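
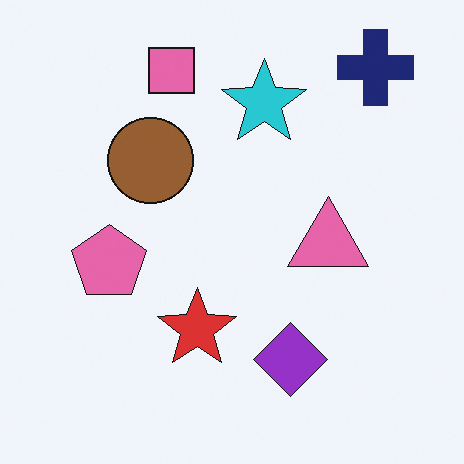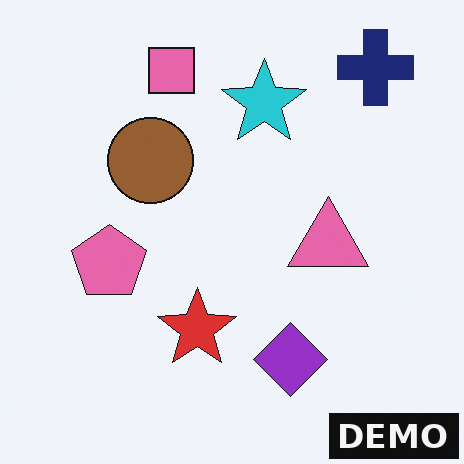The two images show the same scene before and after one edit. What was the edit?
It was watermarked with the text "DEMO" in the lower-right corner.

A dark label reading "DEMO" appears in the lower-right corner.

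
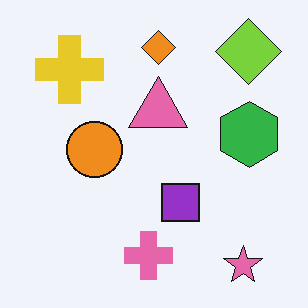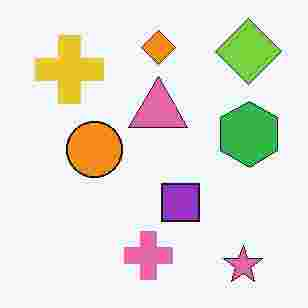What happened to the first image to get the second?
The transformation is: degraded with heavy JPEG compression.

Blocky 8×8 compression artifacts appear around shape edges and the flat background shows ringing — characteristic JPEG degradation.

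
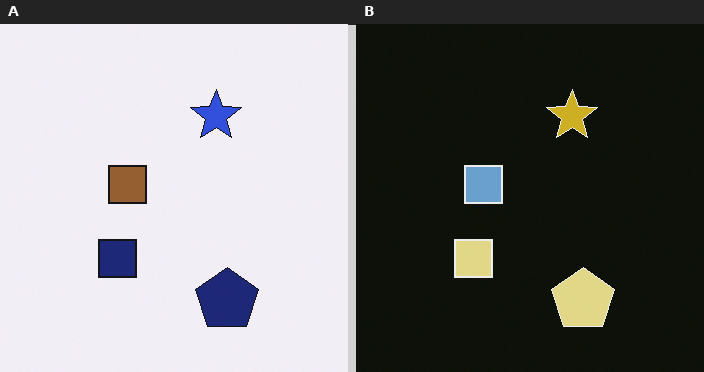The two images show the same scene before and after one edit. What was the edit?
This is the original image color-inverted (negative).

The light background has become dark and every shape's color is its complement — a photographic negative.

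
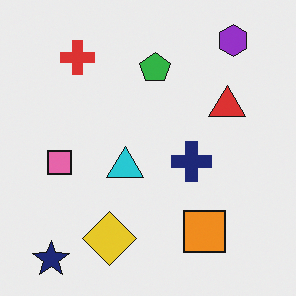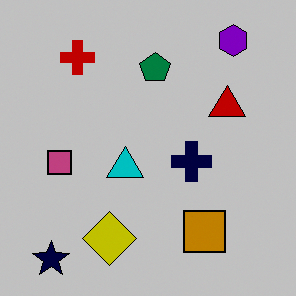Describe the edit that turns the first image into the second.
Aggressively posterized.

Each flat color has snapped to a coarser quantized level — most visibly, the near-white background has dropped to a flat grey.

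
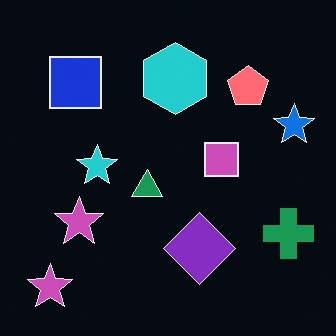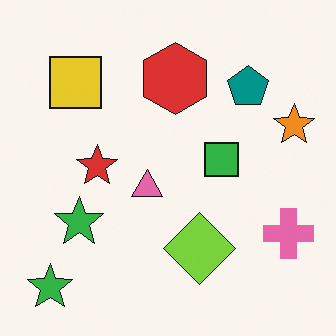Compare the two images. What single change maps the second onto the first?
The image was color-inverted (negative).

The light background has become dark and every shape's color is its complement — a photographic negative.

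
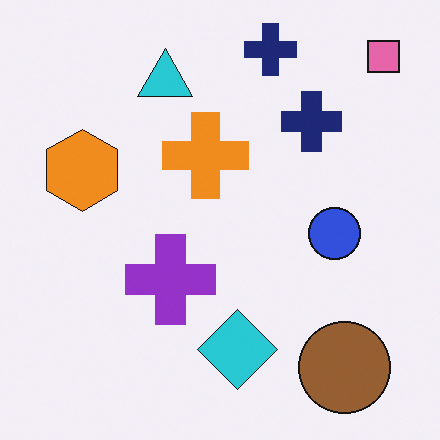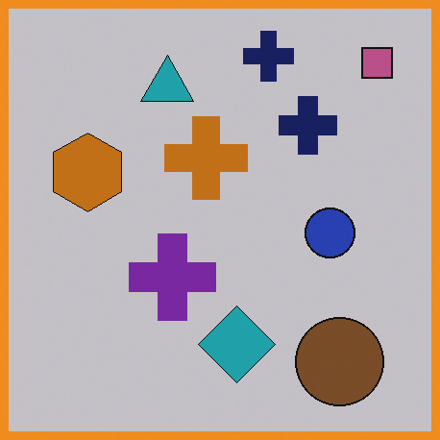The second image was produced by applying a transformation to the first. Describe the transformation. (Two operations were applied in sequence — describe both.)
This is the original image slightly darkened, then framed with a orange border.

Every pixel — background and shapes alike — is uniformly darkened. A solid orange frame runs around the edge of the second image, with the content slightly shrunk inside it.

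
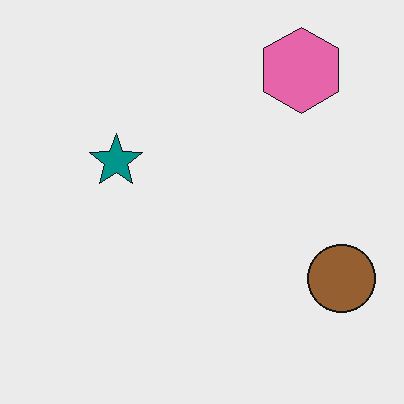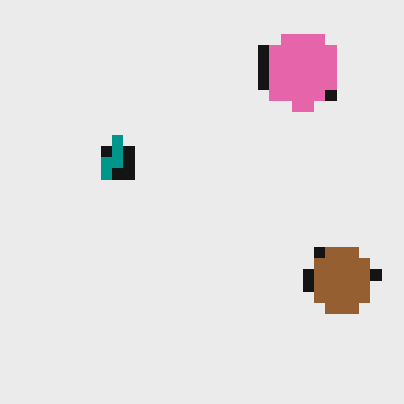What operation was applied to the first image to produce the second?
This is the original image heavily pixelated into large blocks.

Shapes are reduced to large square blocks; fine edges and outlines are lost — a downscale-then-upscale (mosaic) effect.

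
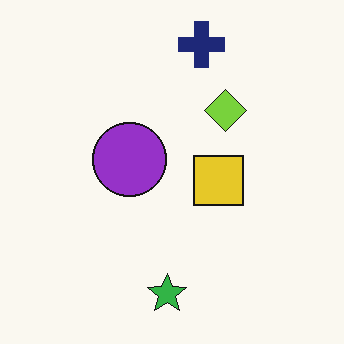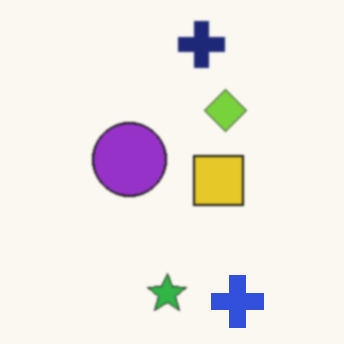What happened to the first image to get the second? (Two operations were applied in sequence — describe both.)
The transformation is: given a subtle gaussian blur, then overlaid with an additional blue cross.

Shape edges and outlines are uniformly softened across the whole image. A blue cross appears in the second image that is absent from the first.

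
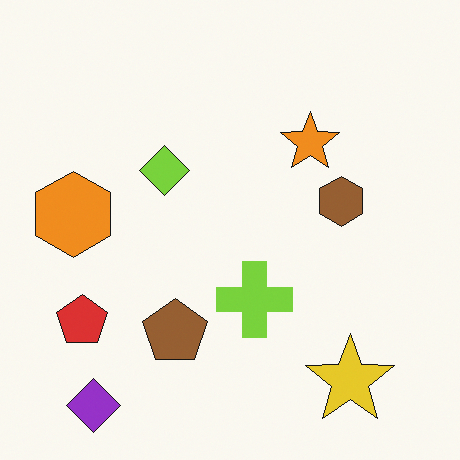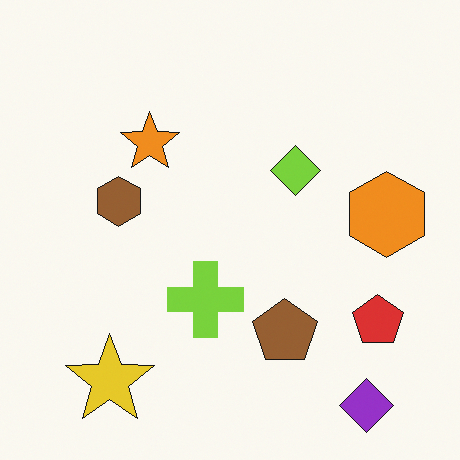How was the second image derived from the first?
The image was flipped horizontally (left ↔ right).

The orange hexagon is in the left of the first image and the right of the second — shapes on opposite sides of the vertical midline have swapped in a mirror flip.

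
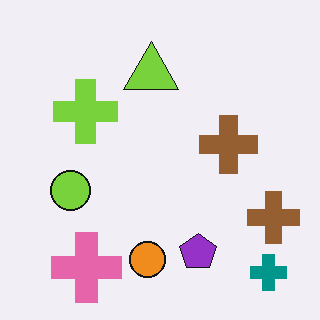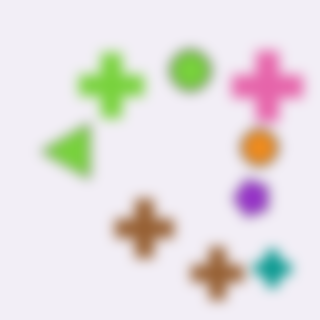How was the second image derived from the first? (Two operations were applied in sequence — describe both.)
This is the original image transposed (reflected across the top-left ↔ bottom-right diagonal), then strongly gaussian-blurred.

Shapes have swapped their row and column positions — what was in the top-right is now in the bottom-left — a diagonal reflection. Shape edges and outlines are uniformly softened across the whole image.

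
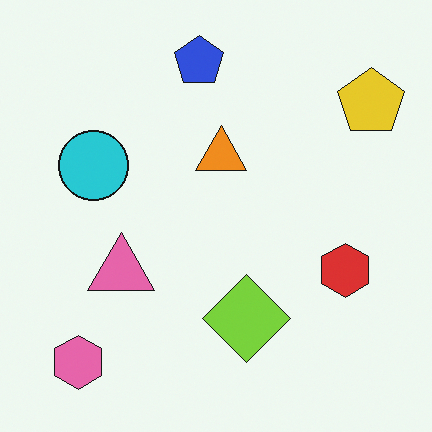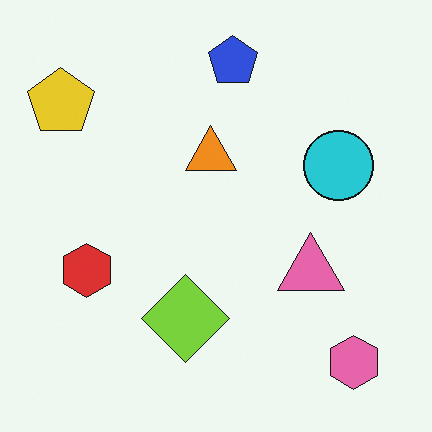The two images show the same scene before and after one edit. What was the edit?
Flipped horizontally (left ↔ right).

The yellow pentagon is in the top-right of the first image and the top-left of the second — shapes on opposite sides of the vertical midline have swapped in a mirror flip.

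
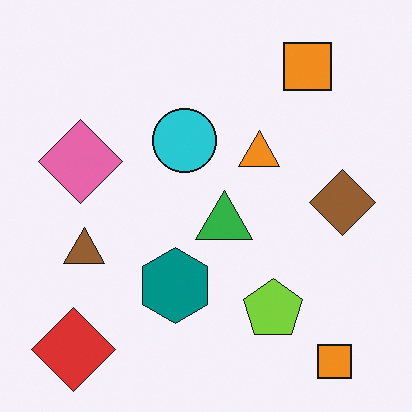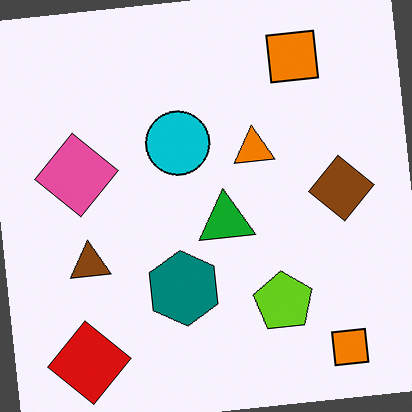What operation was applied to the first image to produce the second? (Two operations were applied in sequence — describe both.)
It was given slightly increased contrast, then rotated counter-clockwise by a small amount.

Tones are pushed away from mid-grey across the whole image — a global contrast change. Every shape is tilted by the same angle and the image corners show triangular fill wedges — a whole-image rotation by a non-right angle.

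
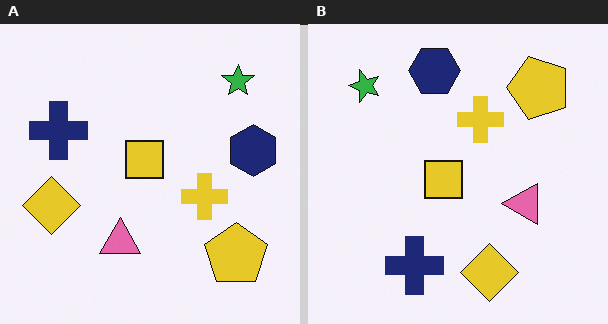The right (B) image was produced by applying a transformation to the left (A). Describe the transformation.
Rotated 90° counter-clockwise.

The green star sits in the top-right of the left (A) image and the top-left of the right (B) — consistent with a whole-image 90° counter-clockwise rotation.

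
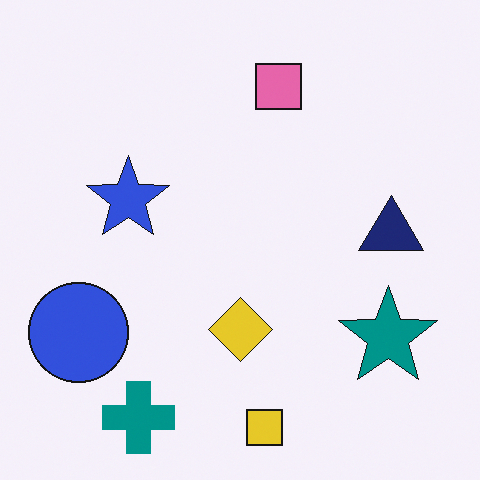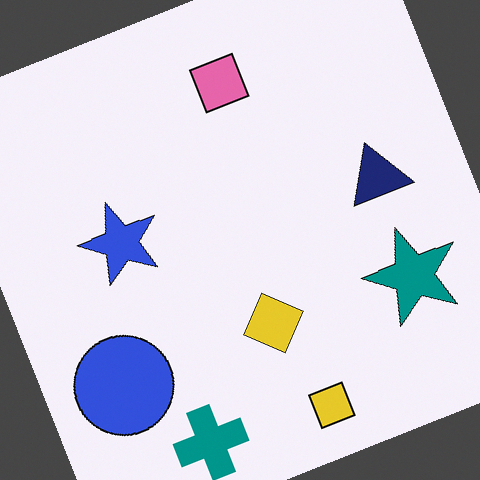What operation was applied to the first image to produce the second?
The second image is the first rotated counter-clockwise by a moderate amount.

Every shape is tilted by the same angle and the image corners show triangular fill wedges — a whole-image rotation by a non-right angle.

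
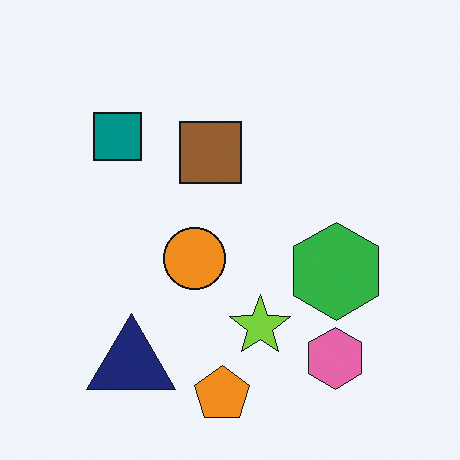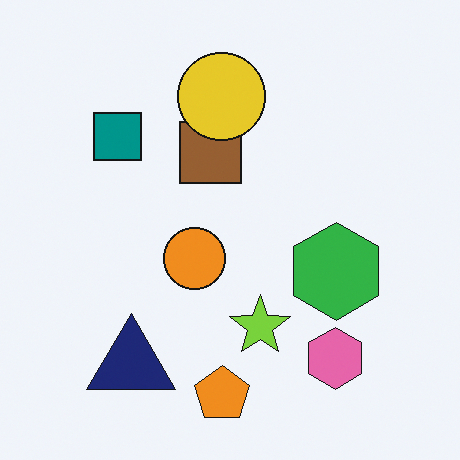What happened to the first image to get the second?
The second image is the first overlaid with an additional yellow circle.

A yellow circle appears in the second image that is absent from the first.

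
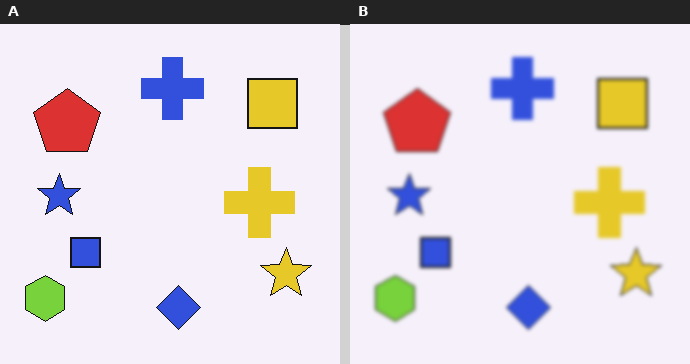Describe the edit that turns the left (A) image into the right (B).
The transformation is: lightly blurred.

Shape edges and outlines are uniformly softened across the whole image.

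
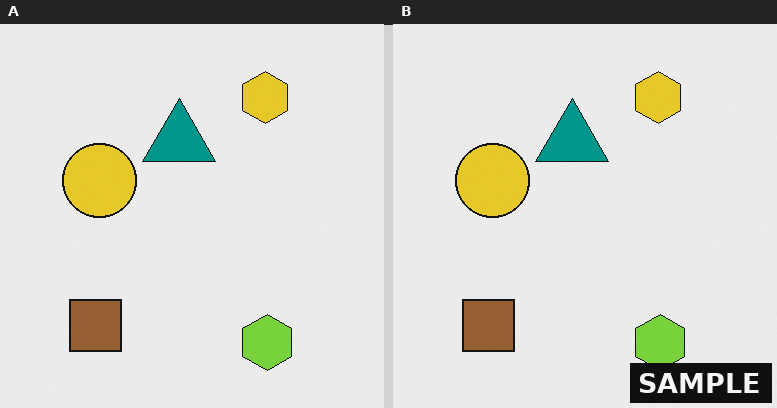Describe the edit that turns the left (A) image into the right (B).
The image was watermarked with the text "SAMPLE" in the lower-right corner.

A dark label reading "SAMPLE" appears in the lower-right corner.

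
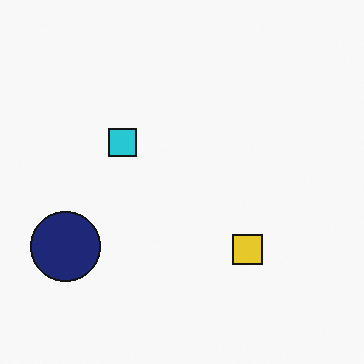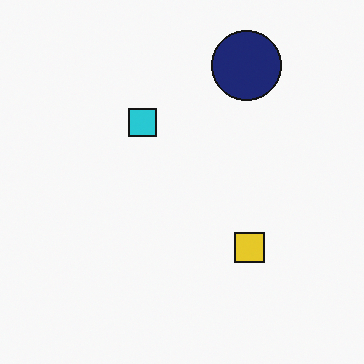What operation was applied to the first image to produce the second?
This is the original image transposed (reflected across the top-left ↔ bottom-right diagonal).

Shapes have swapped their row and column positions — what was in the top-right is now in the bottom-left — a diagonal reflection.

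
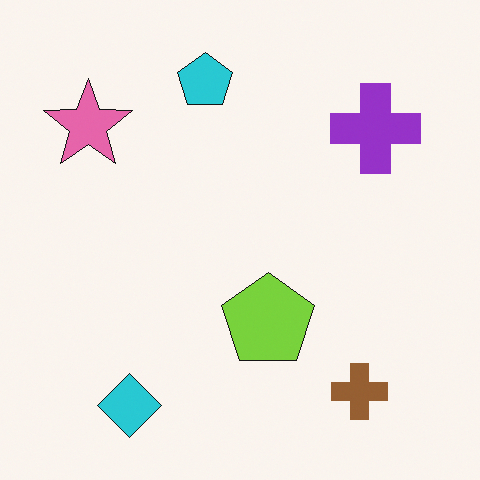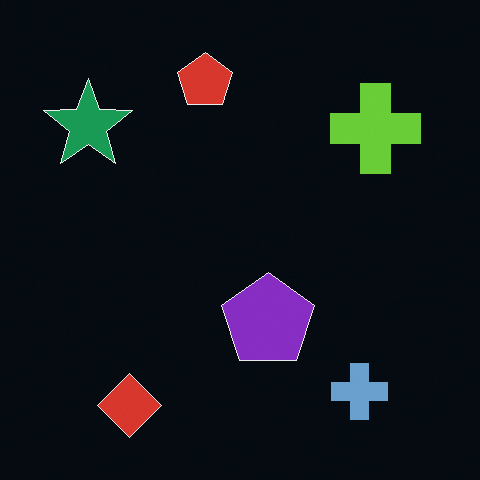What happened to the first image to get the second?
This is the original image color-inverted (negative).

The light background has become dark and every shape's color is its complement — a photographic negative.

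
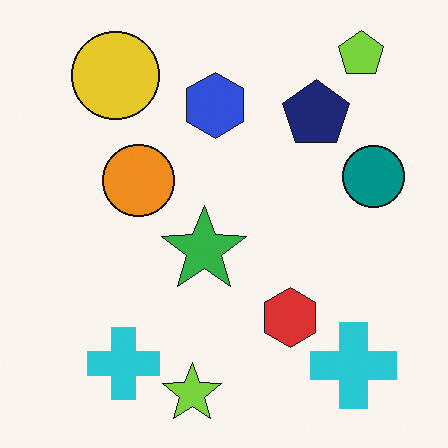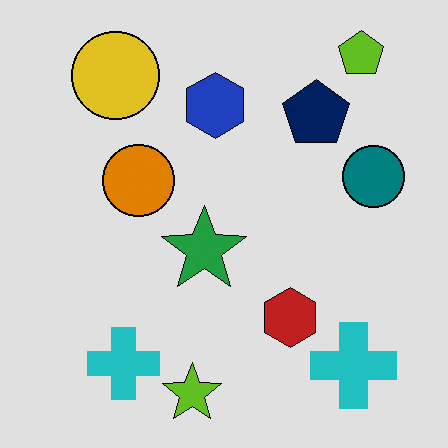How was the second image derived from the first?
Posterized to a reduced palette.

Each flat color has snapped to a coarser quantized level — most visibly, the near-white background has dropped to a flat grey.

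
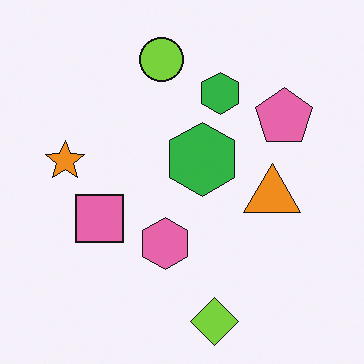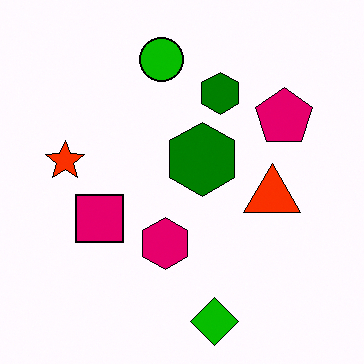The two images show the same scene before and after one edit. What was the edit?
The image was given much higher contrast.

Tones are pushed away from mid-grey across the whole image — a global contrast change.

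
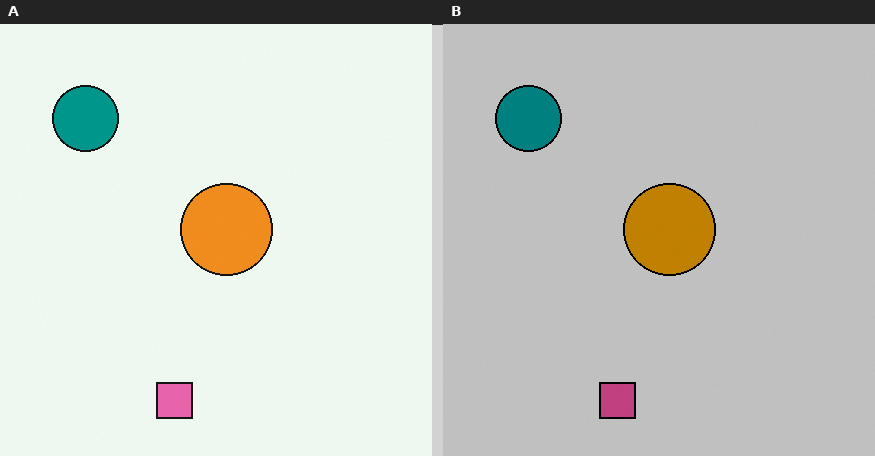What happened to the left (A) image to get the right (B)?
It was aggressively posterized.

Each flat color has snapped to a coarser quantized level — most visibly, the near-white background has dropped to a flat grey.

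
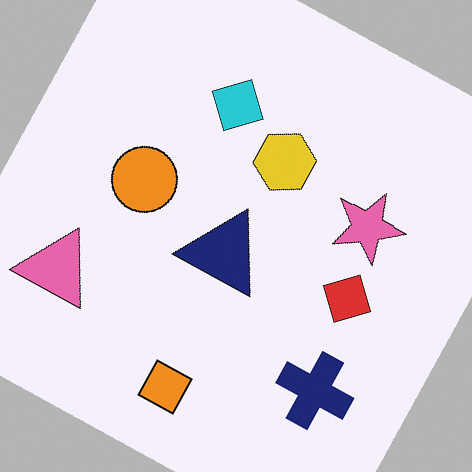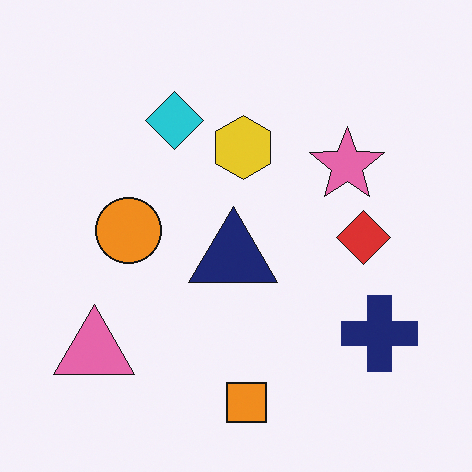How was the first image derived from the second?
The first image is the second rotated clockwise by a clearly visible amount.

Every shape is tilted by the same angle and the image corners show triangular fill wedges — a whole-image rotation by a non-right angle.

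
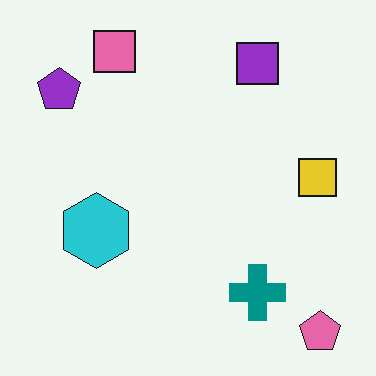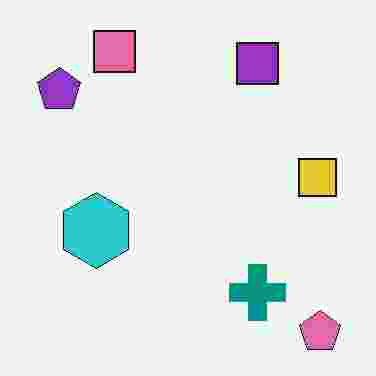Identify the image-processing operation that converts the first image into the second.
The second image is the first degraded with heavy JPEG compression.

Blocky 8×8 compression artifacts appear around shape edges and the flat background shows ringing — characteristic JPEG degradation.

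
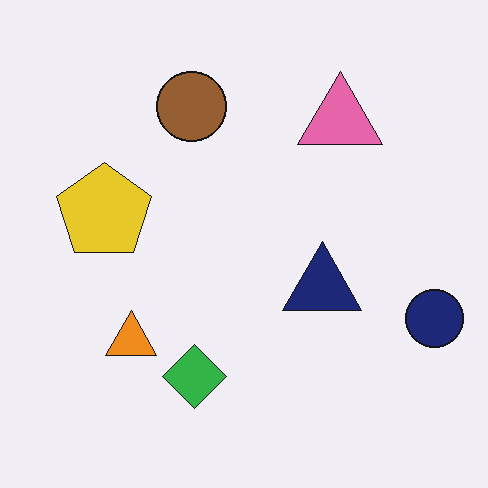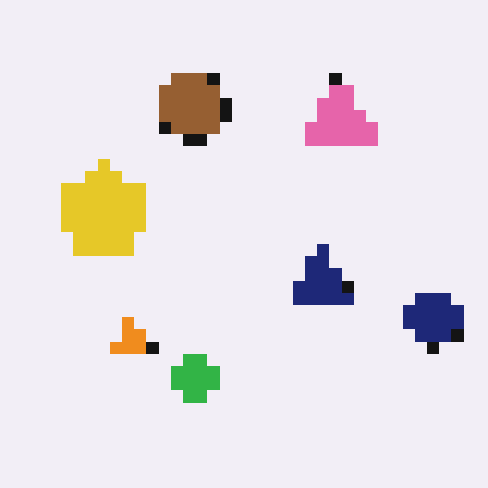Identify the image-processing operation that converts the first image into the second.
The image was heavily pixelated into large blocks.

Shapes are reduced to large square blocks; fine edges and outlines are lost — a downscale-then-upscale (mosaic) effect.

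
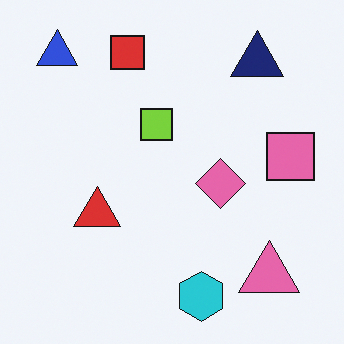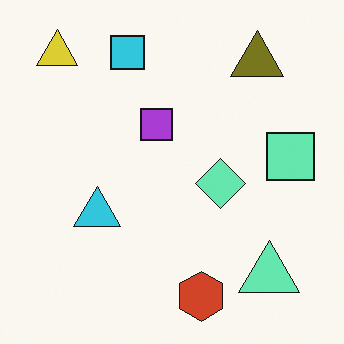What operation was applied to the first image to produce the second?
This is the original image hue-shifted by a large amount.

Every shape's color has rotated by the same amount around the hue wheel — a uniform hue shift.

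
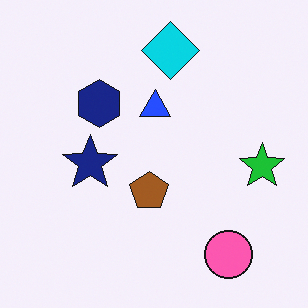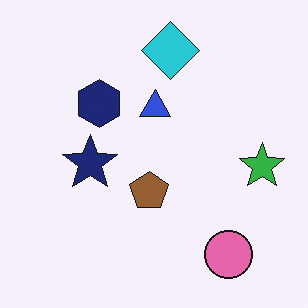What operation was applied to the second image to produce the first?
This is the original image slightly oversaturated.

All colors are more vivid — a global saturation change.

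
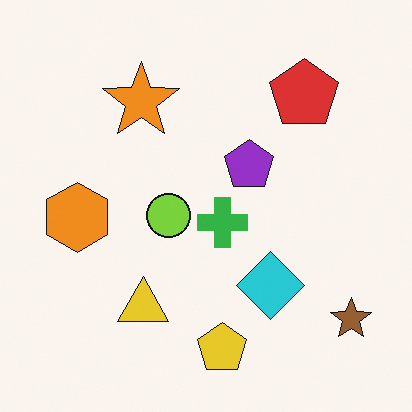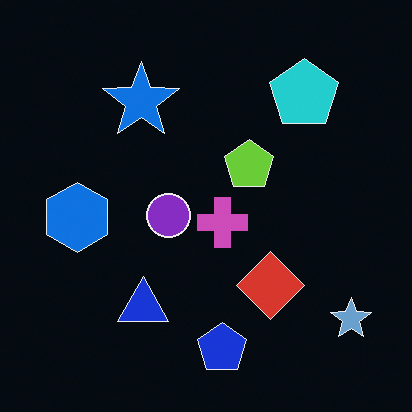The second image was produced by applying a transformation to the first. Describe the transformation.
The transformation is: color-inverted (negative).

The light background has become dark and every shape's color is its complement — a photographic negative.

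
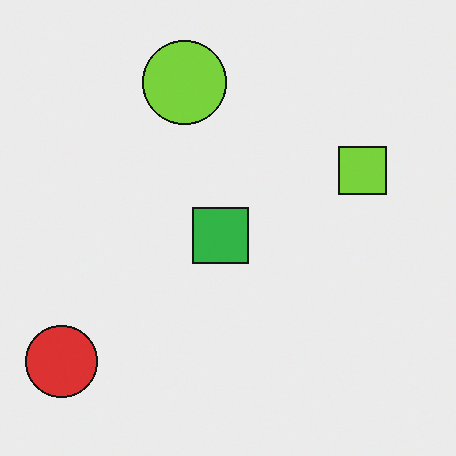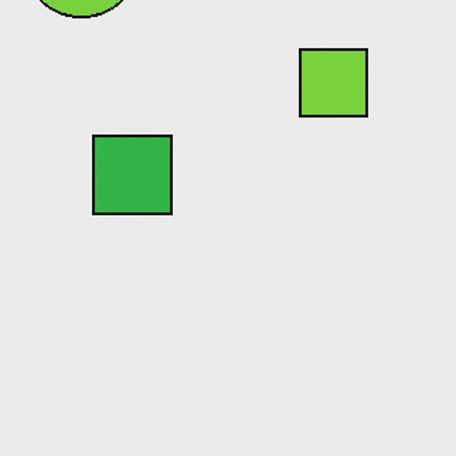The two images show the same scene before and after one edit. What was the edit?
This is the original image cropped slightly and scaled back up.

The visible shapes are larger and the field of view is narrower; shapes near the original edges may be partly or wholly outside the frame — a crop-and-rescale.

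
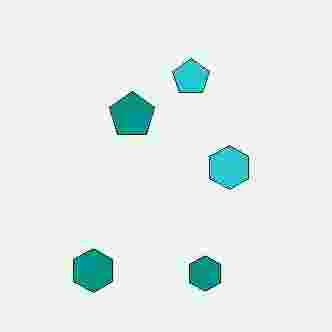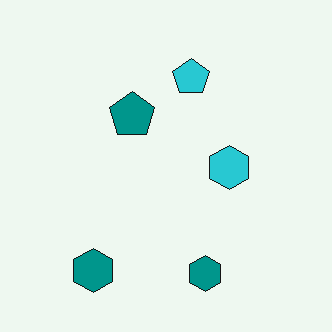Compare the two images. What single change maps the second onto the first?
The transformation is: degraded with heavy JPEG compression.

Blocky 8×8 compression artifacts appear around shape edges and the flat background shows ringing — characteristic JPEG degradation.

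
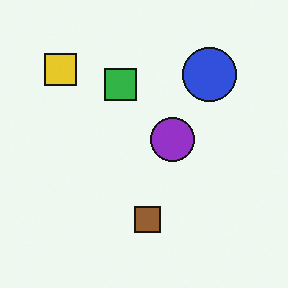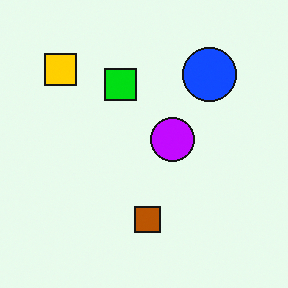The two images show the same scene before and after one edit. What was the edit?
It was heavily oversaturated.

All colors are more vivid — a global saturation change.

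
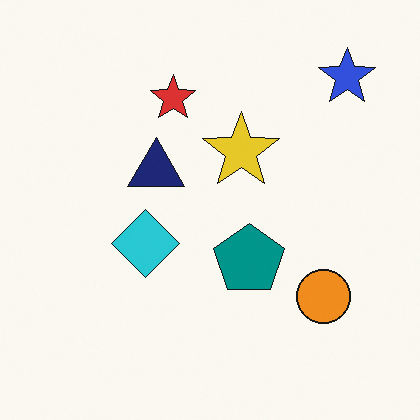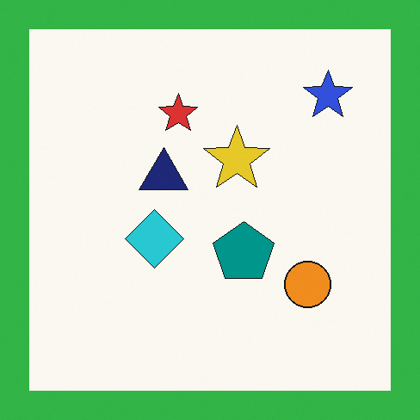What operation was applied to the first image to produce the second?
The transformation is: framed with a green border.

A solid green frame runs around the edge of the second image, with the content slightly shrunk inside it.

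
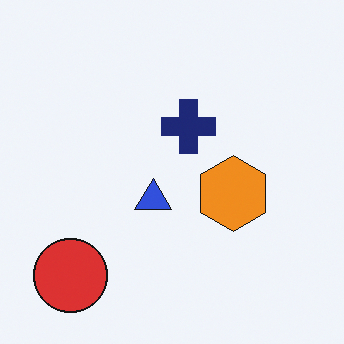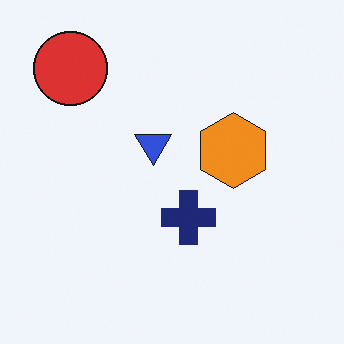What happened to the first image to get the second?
The image was flipped vertically (top ↔ bottom).

The red circle is in the bottom-left of the first image and the top-left of the second — shapes on opposite sides of the horizontal midline have swapped in a mirror flip.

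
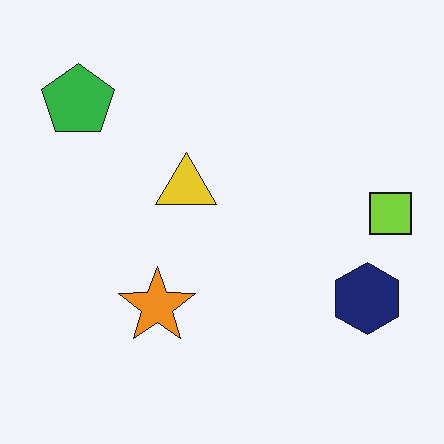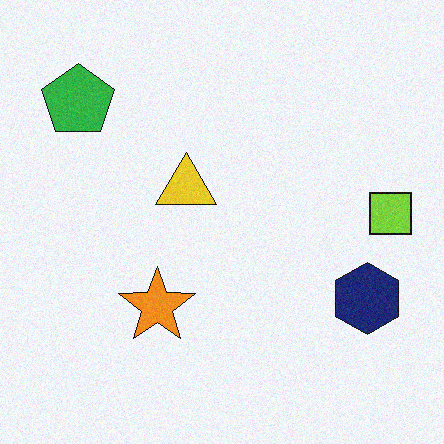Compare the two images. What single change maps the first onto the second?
The second image is the first degraded with a light layer of grain.

Random speckle covers the whole image, including the flat background.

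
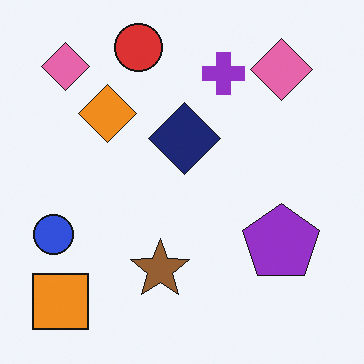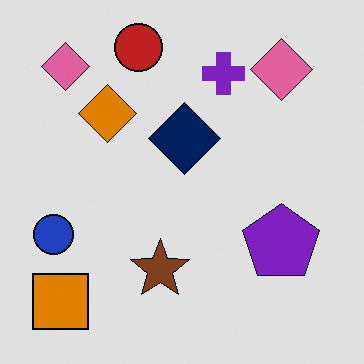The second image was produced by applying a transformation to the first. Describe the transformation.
The transformation is: posterized to a reduced palette.

Each flat color has snapped to a coarser quantized level — most visibly, the near-white background has dropped to a flat grey.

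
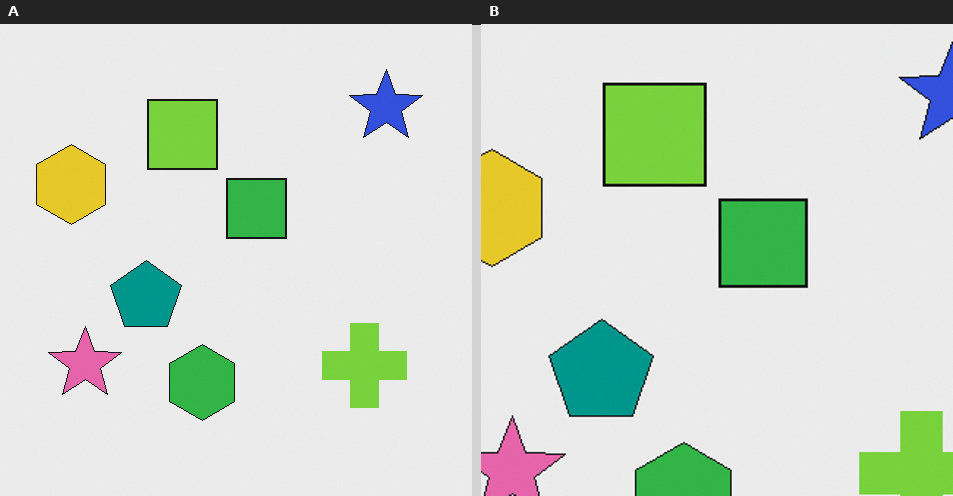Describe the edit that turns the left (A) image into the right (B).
The transformation is: cropped slightly and scaled back up.

The visible shapes are larger and the field of view is narrower; shapes near the original edges may be partly or wholly outside the frame — a crop-and-rescale.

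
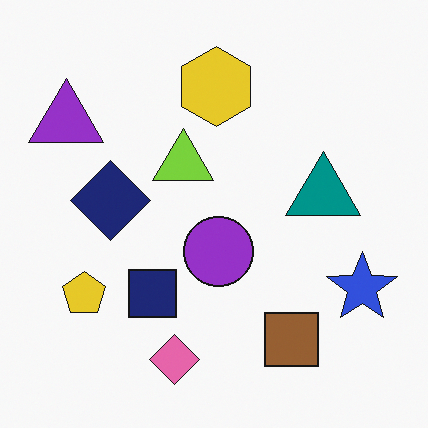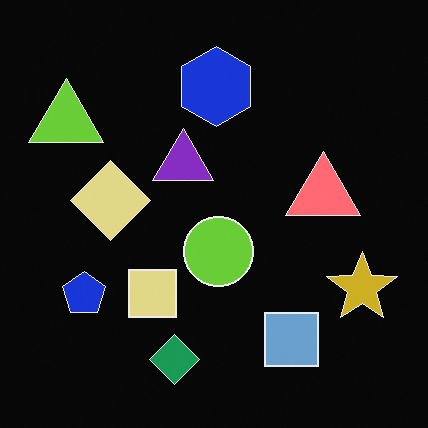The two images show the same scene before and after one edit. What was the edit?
The second image is the first color-inverted (negative).

The light background has become dark and every shape's color is its complement — a photographic negative.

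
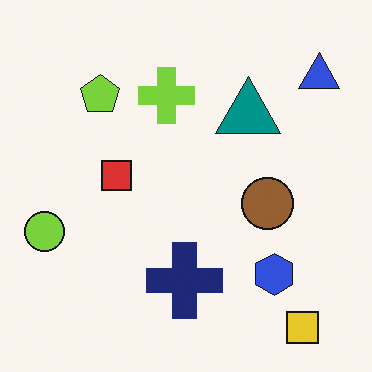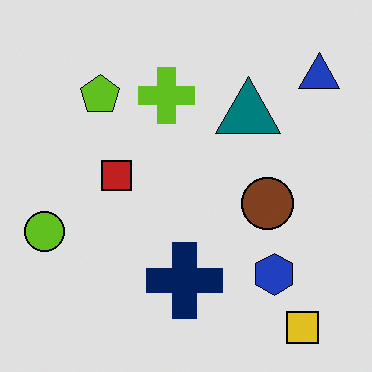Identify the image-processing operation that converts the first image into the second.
The second image is the first moderately posterized.

Each flat color has snapped to a coarser quantized level — most visibly, the near-white background has dropped to a flat grey.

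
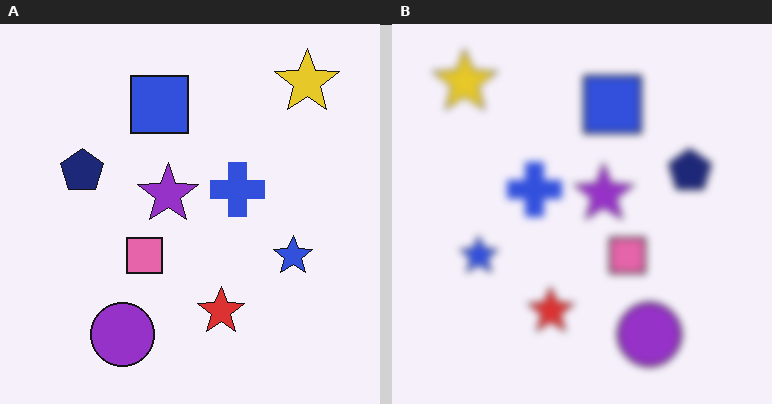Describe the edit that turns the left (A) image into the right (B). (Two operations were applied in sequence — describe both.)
The image was noticeably gaussian-blurred, then flipped horizontally (left ↔ right).

Shape edges and outlines are uniformly softened across the whole image. The yellow star is in the top-right of the left (A) image and the top-left of the right (B) — shapes on opposite sides of the vertical midline have swapped in a mirror flip.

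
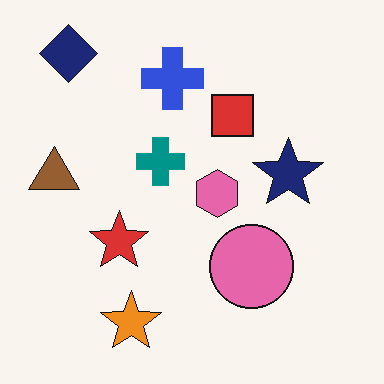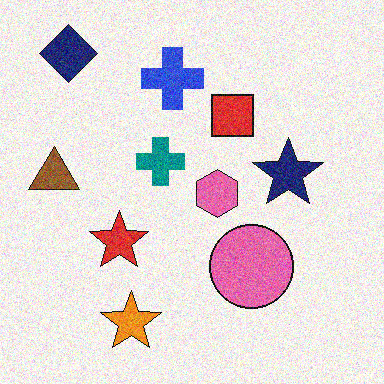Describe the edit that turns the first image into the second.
The transformation is: degraded with moderate additive noise.

Random speckle covers the whole image, including the flat background.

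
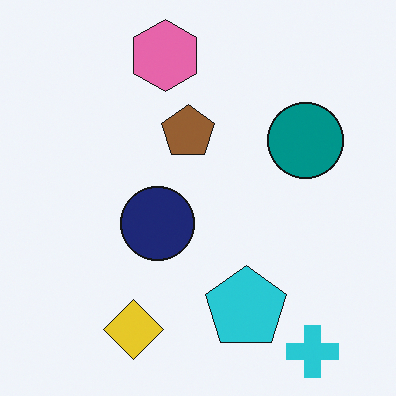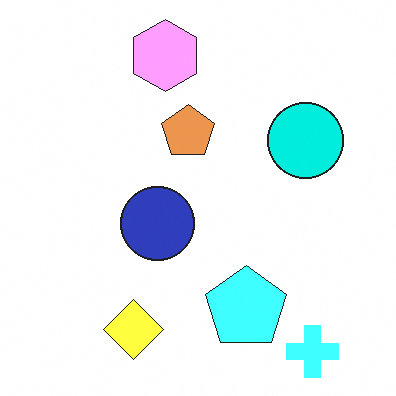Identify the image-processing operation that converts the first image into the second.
Substantially brightened.

Every pixel — background and shapes alike — is uniformly brightened.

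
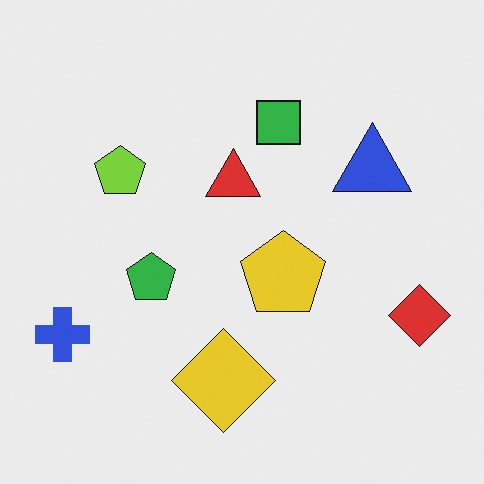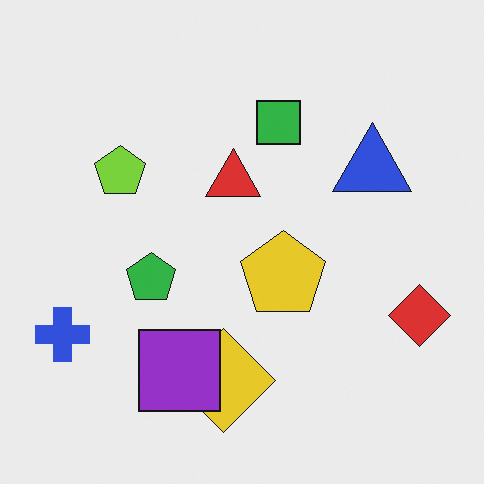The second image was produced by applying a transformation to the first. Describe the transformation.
The second image is the first overlaid with an additional purple square.

A purple square appears in the second image that is absent from the first.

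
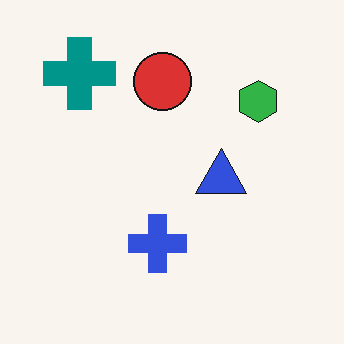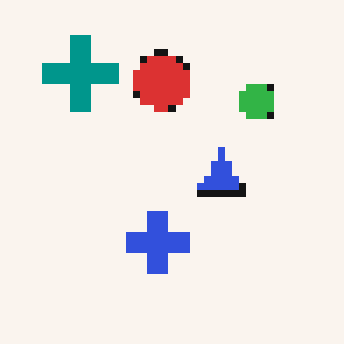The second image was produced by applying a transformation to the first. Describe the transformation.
Moderately pixelated.

Shapes are reduced to large square blocks; fine edges and outlines are lost — a downscale-then-upscale (mosaic) effect.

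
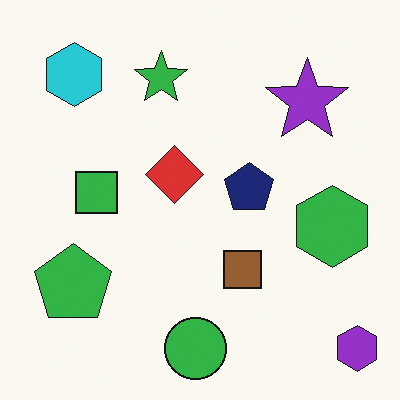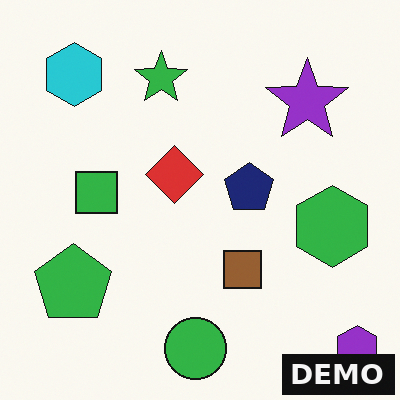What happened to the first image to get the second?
Watermarked with the text "DEMO" in the lower-right corner.

A dark label reading "DEMO" appears in the lower-right corner.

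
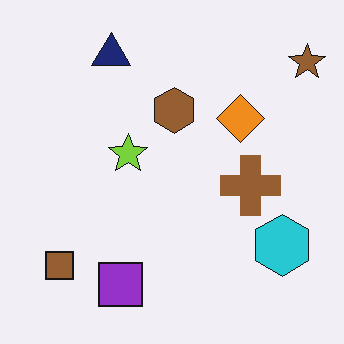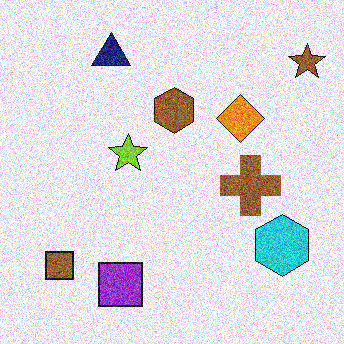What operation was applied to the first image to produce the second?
The second image is the first degraded with strong gaussian noise.

Random speckle covers the whole image, including the flat background.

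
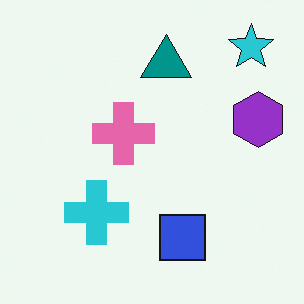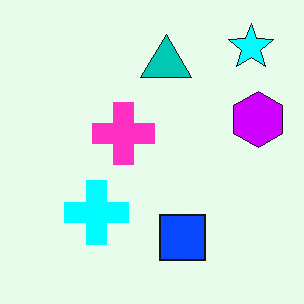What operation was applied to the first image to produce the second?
Heavily oversaturated.

All colors are more vivid — a global saturation change.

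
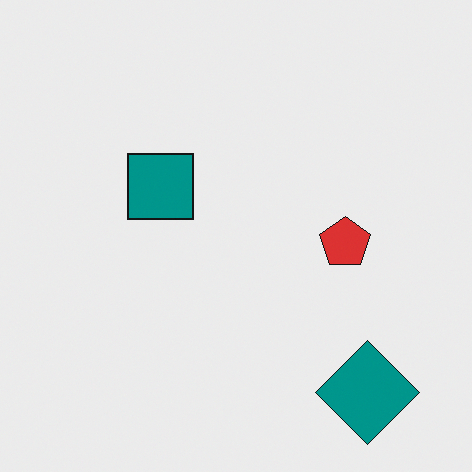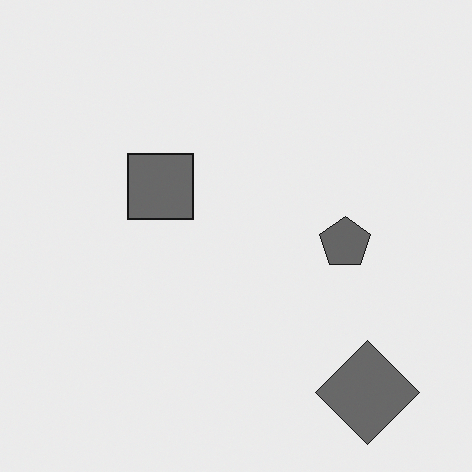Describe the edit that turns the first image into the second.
This is the original image converted to grayscale.

All color is removed — every shape is now a shade of grey.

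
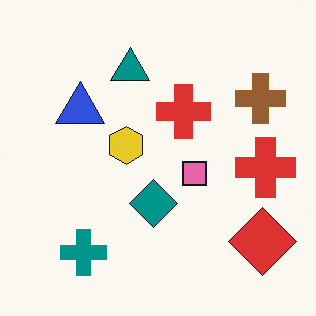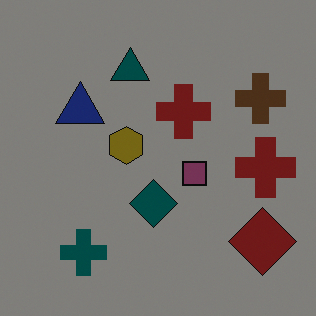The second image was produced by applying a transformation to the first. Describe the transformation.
It was noticeably darkened.

Every pixel — background and shapes alike — is uniformly darkened.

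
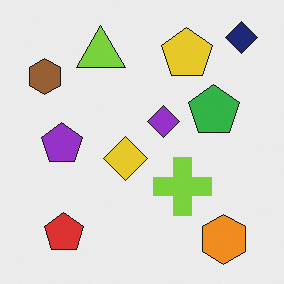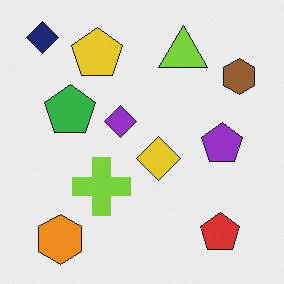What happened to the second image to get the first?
The transformation is: flipped horizontally (left ↔ right).

The navy diamond is in the top-left of the second image and the top-right of the first — shapes on opposite sides of the vertical midline have swapped in a mirror flip.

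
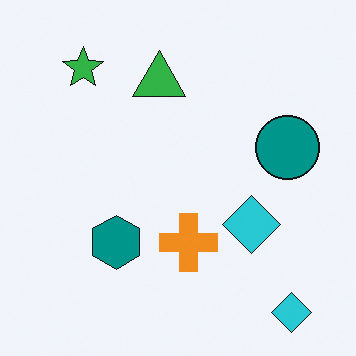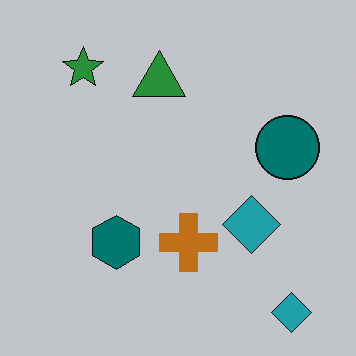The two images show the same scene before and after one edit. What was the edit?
The second image is the first slightly darkened.

Every pixel — background and shapes alike — is uniformly darkened.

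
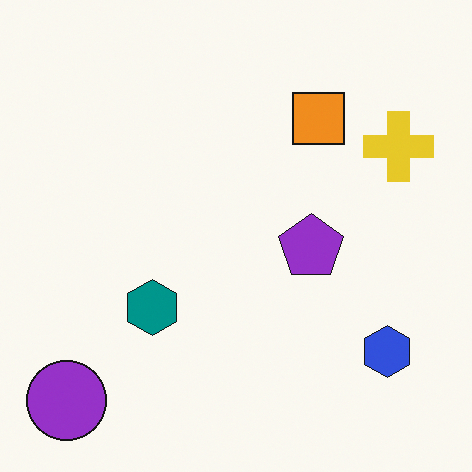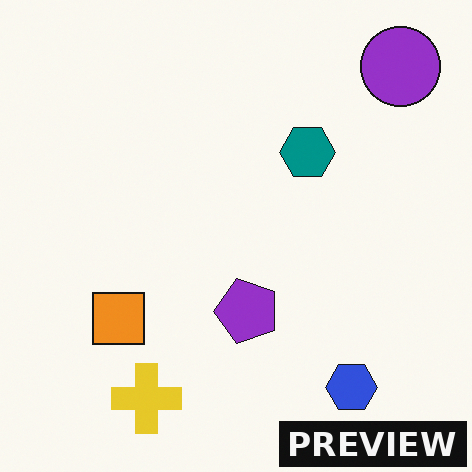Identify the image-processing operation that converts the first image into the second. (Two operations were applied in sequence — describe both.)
The transformation is: transposed (reflected across the top-left ↔ bottom-right diagonal), then watermarked with the text "PREVIEW" in the lower-right corner.

Shapes have swapped their row and column positions — what was in the top-right is now in the bottom-left — a diagonal reflection. A dark label reading "PREVIEW" appears in the lower-right corner.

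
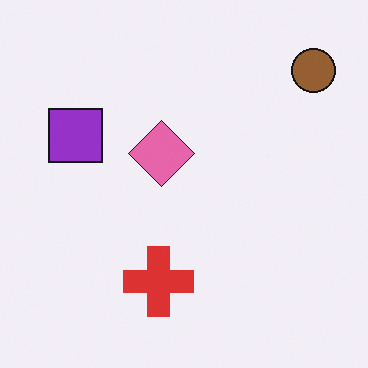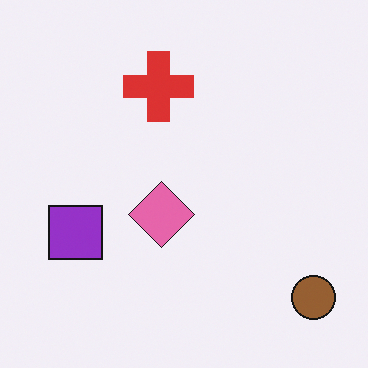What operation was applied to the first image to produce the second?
The second image is the first flipped vertically (top ↔ bottom).

The brown circle is in the top-right of the first image and the bottom-right of the second — shapes on opposite sides of the horizontal midline have swapped in a mirror flip.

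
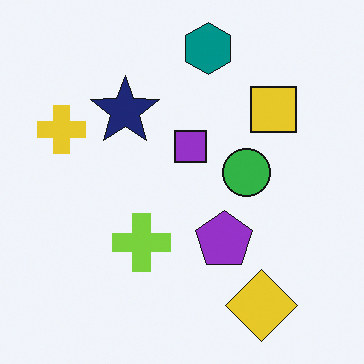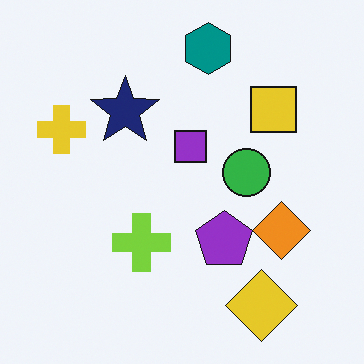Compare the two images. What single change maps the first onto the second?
The transformation is: overlaid with an additional orange diamond.

An orange diamond appears in the second image that is absent from the first.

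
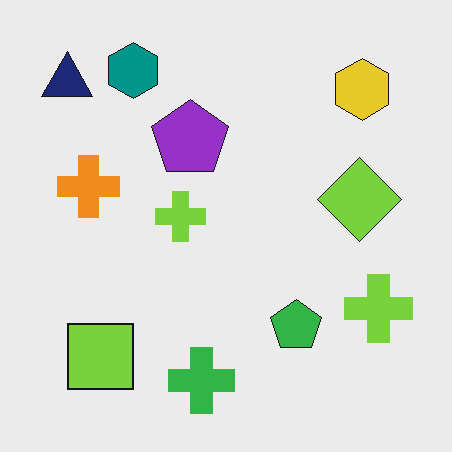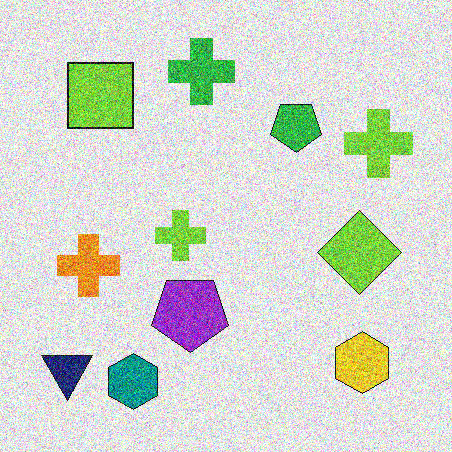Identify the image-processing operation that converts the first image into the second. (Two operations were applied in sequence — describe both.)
It was degraded with a thick layer of grain, then flipped vertically (top ↔ bottom).

Random speckle covers the whole image, including the flat background. The teal hexagon is in the top-left of the first image and the bottom-left of the second — shapes on opposite sides of the horizontal midline have swapped in a mirror flip.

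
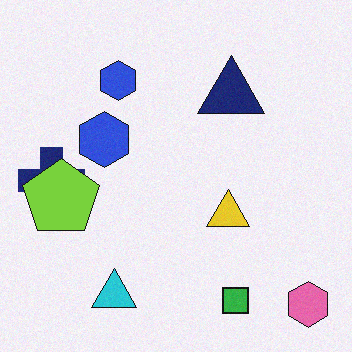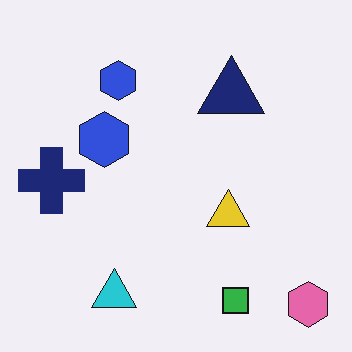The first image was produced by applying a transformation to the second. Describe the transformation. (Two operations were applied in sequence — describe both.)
Degraded with light additive noise, then overlaid with an additional lime pentagon.

Random speckle covers the whole image, including the flat background. A lime pentagon appears in the first image that is absent from the second.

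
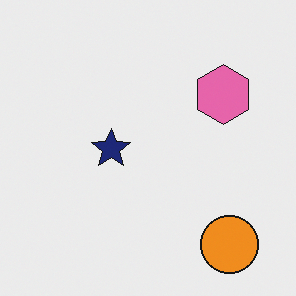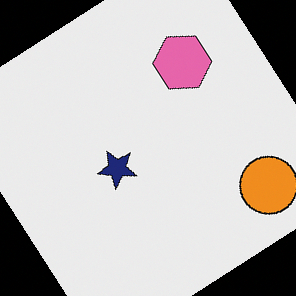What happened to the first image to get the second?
This is the original image rotated counter-clockwise by a large amount — several tens of degrees.

Every shape is tilted by the same angle and the image corners show triangular fill wedges — a whole-image rotation by a non-right angle.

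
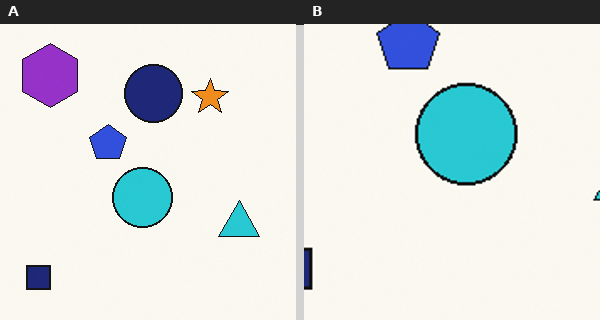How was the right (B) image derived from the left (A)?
The transformation is: cropped tightly and scaled back up.

The visible shapes are larger and the field of view is narrower; shapes near the original edges may be partly or wholly outside the frame — a crop-and-rescale.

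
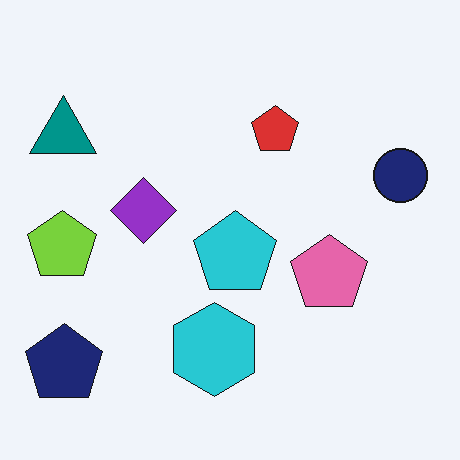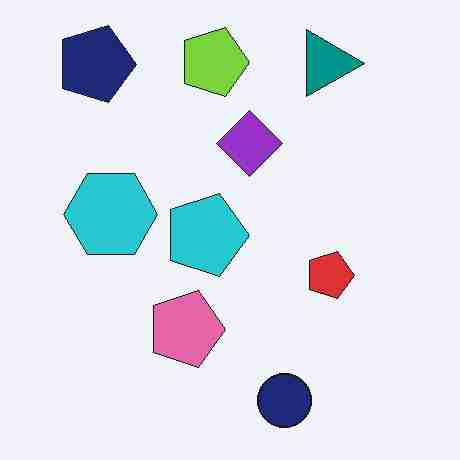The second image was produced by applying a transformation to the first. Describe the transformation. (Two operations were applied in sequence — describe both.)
Rotated 90° clockwise, then degraded with heavy JPEG compression.

The navy pentagon sits in the bottom-left of the first image and the top-left of the second — consistent with a whole-image 90° clockwise rotation. Blocky 8×8 compression artifacts appear around shape edges and the flat background shows ringing — characteristic JPEG degradation.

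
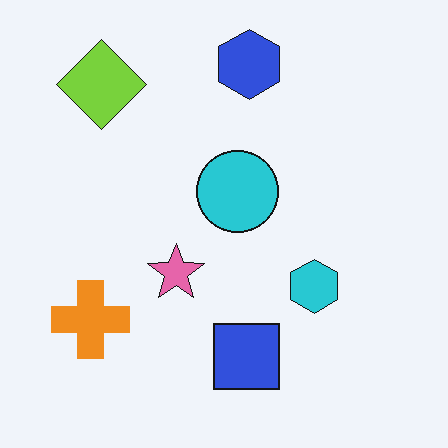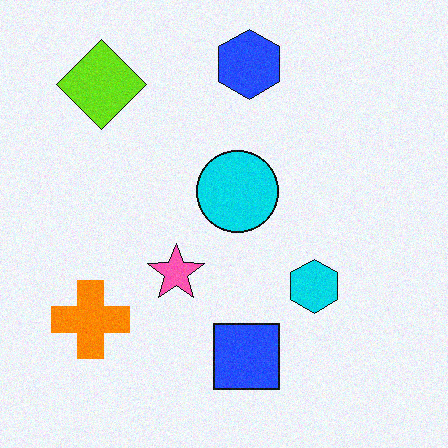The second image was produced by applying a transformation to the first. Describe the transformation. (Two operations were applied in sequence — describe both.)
The transformation is: slightly oversaturated, then degraded with subtle gaussian noise.

All colors are more vivid — a global saturation change. Random speckle covers the whole image, including the flat background.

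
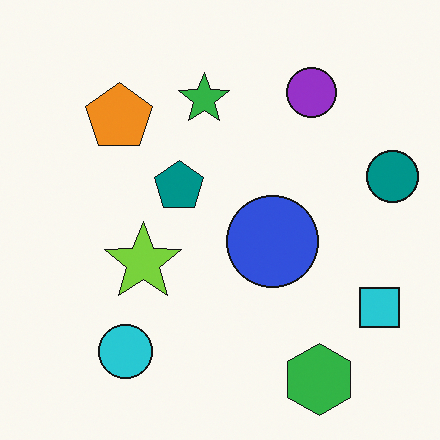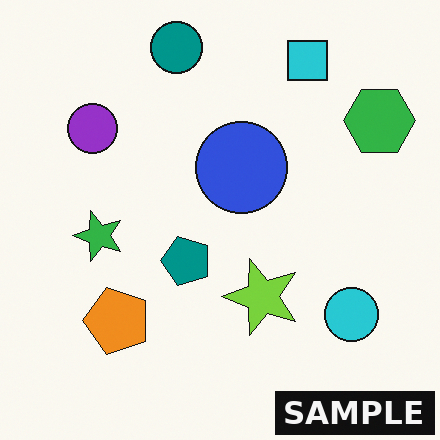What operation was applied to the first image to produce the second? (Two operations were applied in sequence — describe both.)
It was rotated 90° counter-clockwise, then watermarked with the text "SAMPLE" in the lower-right corner.

The green hexagon sits in the bottom-right of the first image and the top-right of the second — consistent with a whole-image 90° counter-clockwise rotation. A dark label reading "SAMPLE" appears in the lower-right corner.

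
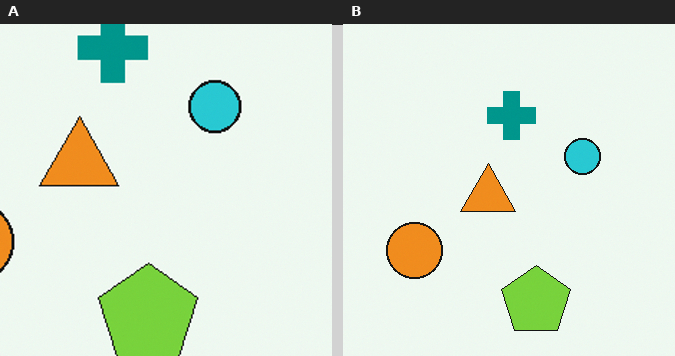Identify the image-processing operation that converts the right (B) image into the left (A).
The transformation is: cropped slightly and scaled back up.

The visible shapes are larger and the field of view is narrower; shapes near the original edges may be partly or wholly outside the frame — a crop-and-rescale.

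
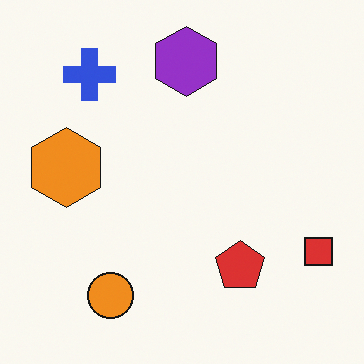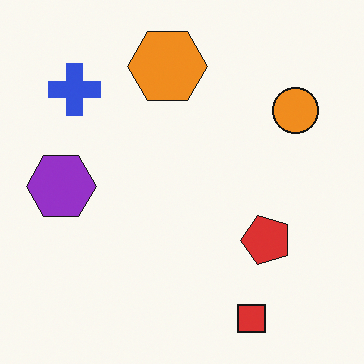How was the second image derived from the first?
The image was transposed (reflected across the top-left ↔ bottom-right diagonal).

Shapes have swapped their row and column positions — what was in the top-right is now in the bottom-left — a diagonal reflection.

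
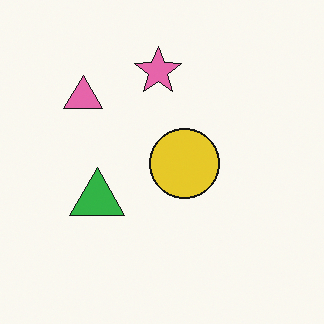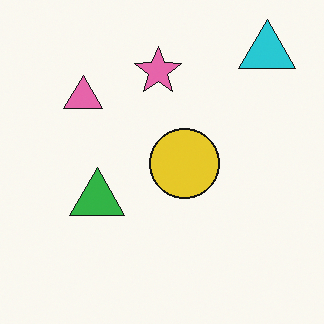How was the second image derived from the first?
The transformation is: overlaid with an additional cyan triangle.

A cyan triangle appears in the second image that is absent from the first.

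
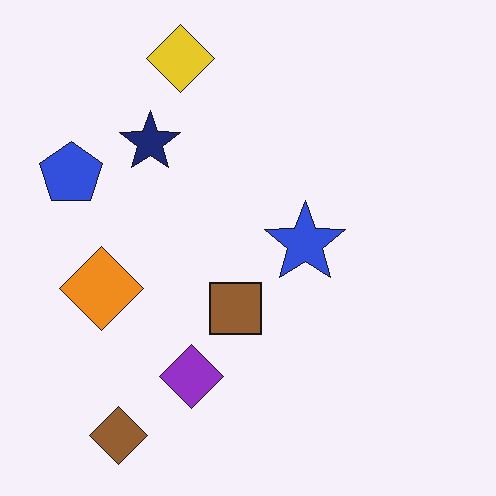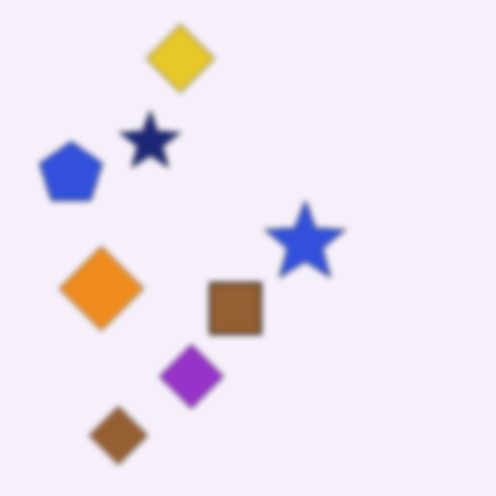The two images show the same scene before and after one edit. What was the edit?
Moderately blurred.

Shape edges and outlines are uniformly softened across the whole image.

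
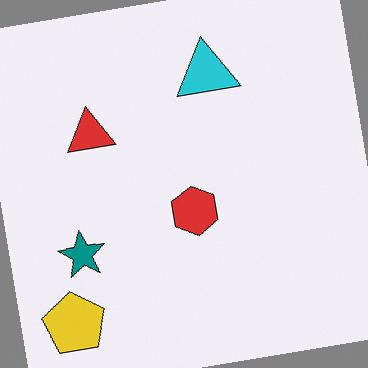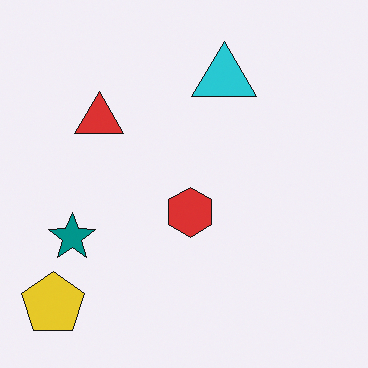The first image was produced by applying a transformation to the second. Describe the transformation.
The first image is the second rotated counter-clockwise by a slight angle.

Every shape is tilted by the same angle and the image corners show triangular fill wedges — a whole-image rotation by a non-right angle.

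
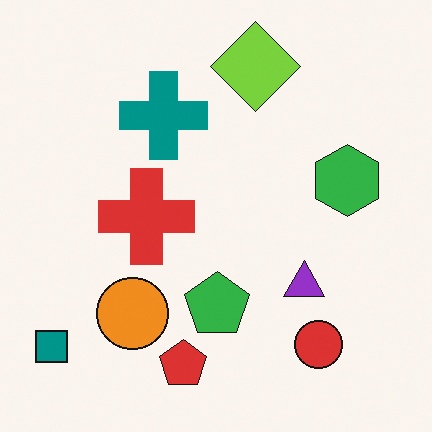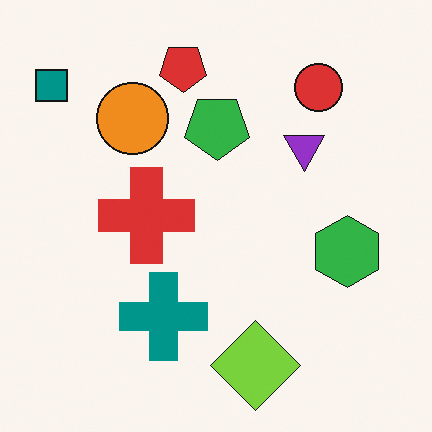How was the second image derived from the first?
Flipped vertically (top ↔ bottom).

The lime diamond is in the top of the first image and the bottom of the second — shapes on opposite sides of the horizontal midline have swapped in a mirror flip.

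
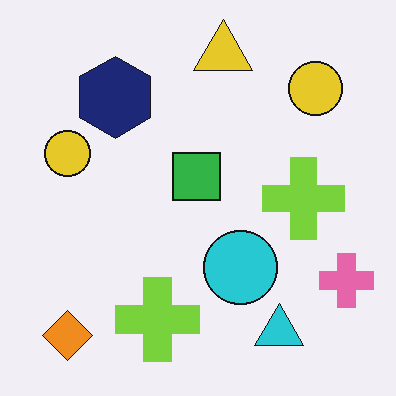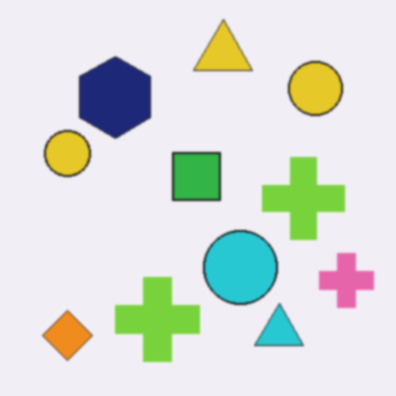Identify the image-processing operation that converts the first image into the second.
The second image is the first lightly blurred.

Shape edges and outlines are uniformly softened across the whole image.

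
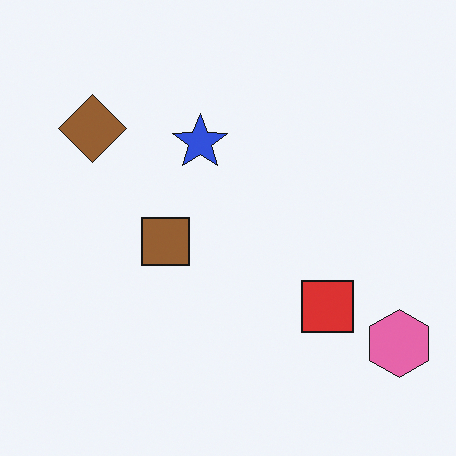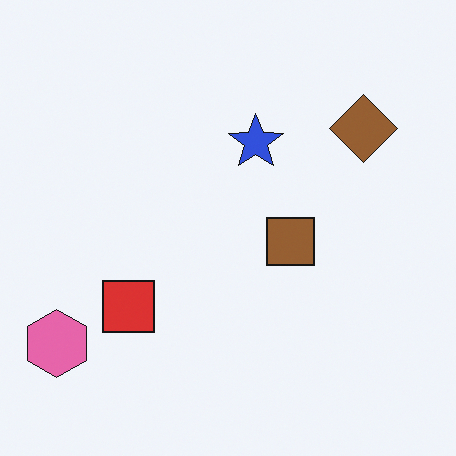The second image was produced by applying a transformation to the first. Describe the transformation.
The transformation is: flipped horizontally (left ↔ right).

The pink hexagon is in the bottom-right of the first image and the bottom-left of the second — shapes on opposite sides of the vertical midline have swapped in a mirror flip.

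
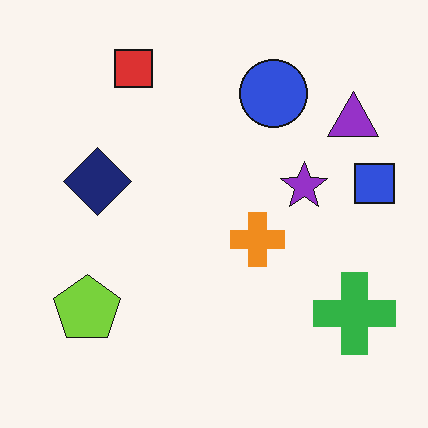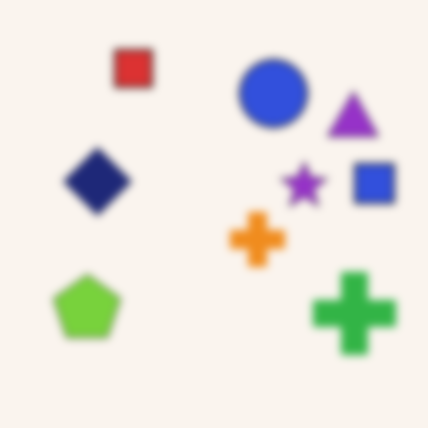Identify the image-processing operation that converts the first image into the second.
Moderately blurred.

Shape edges and outlines are uniformly softened across the whole image.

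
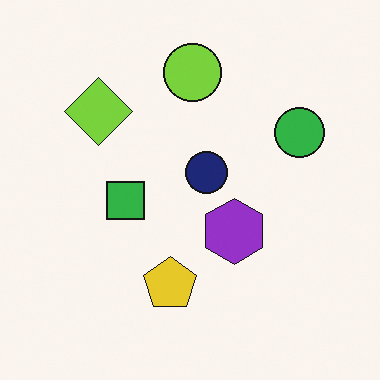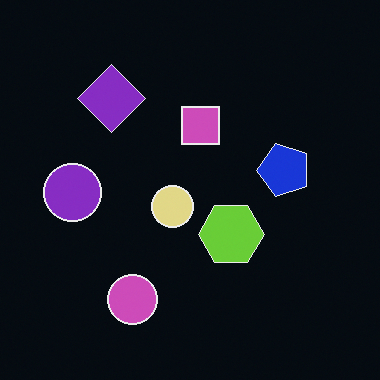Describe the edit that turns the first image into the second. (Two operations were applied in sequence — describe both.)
Color-inverted (negative), then transposed (reflected across the top-left ↔ bottom-right diagonal).

The light background has become dark and every shape's color is its complement — a photographic negative. Shapes have swapped their row and column positions — what was in the top-right is now in the bottom-left — a diagonal reflection.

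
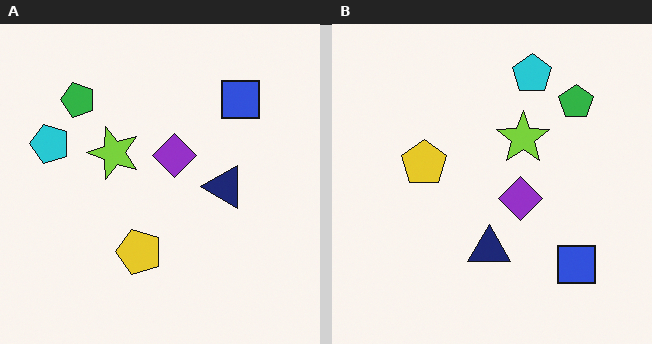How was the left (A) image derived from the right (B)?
The left (A) image is the right (B) rotated 90° counter-clockwise.

The green pentagon sits in the top-right of the right (B) image and the top-left of the left (A) — consistent with a whole-image 90° counter-clockwise rotation.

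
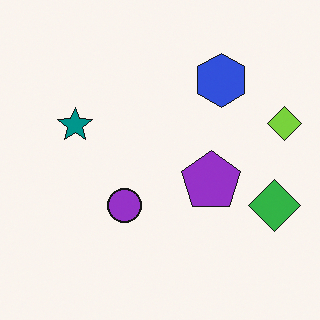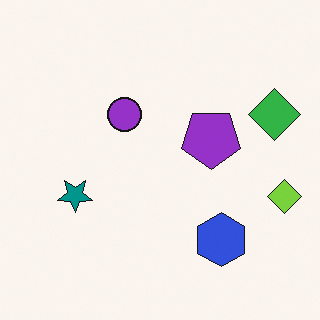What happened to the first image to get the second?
The second image is the first flipped vertically (top ↔ bottom).

The blue hexagon is in the top-right of the first image and the bottom-right of the second — shapes on opposite sides of the horizontal midline have swapped in a mirror flip.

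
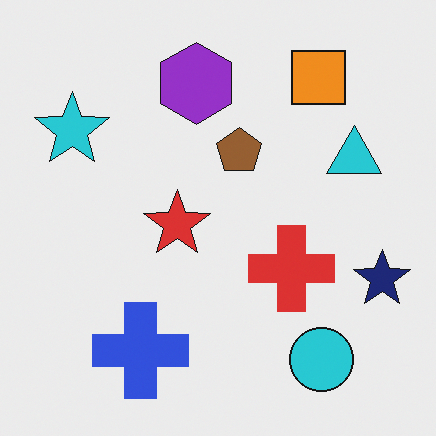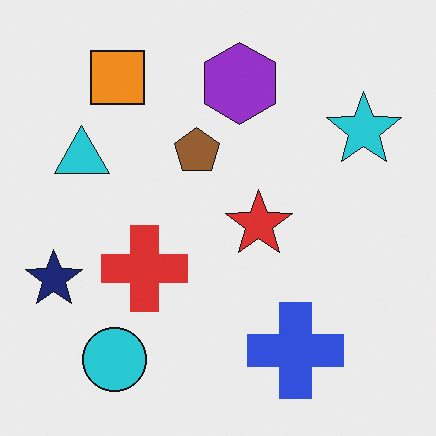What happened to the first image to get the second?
The image was flipped horizontally (left ↔ right).

The navy star is in the right of the first image and the left of the second — shapes on opposite sides of the vertical midline have swapped in a mirror flip.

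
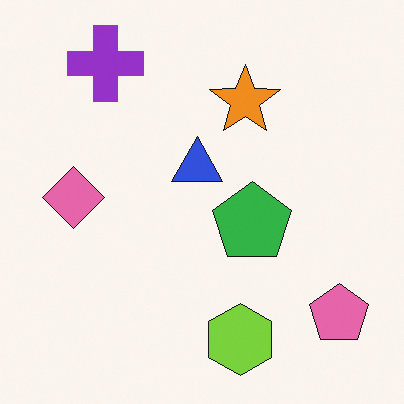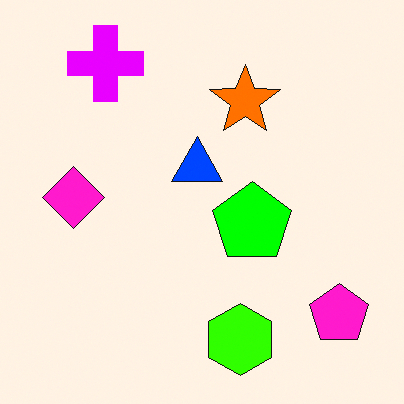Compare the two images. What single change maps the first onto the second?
This is the original image heavily oversaturated.

All colors are more vivid — a global saturation change.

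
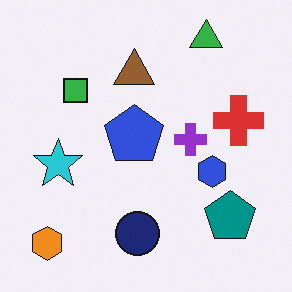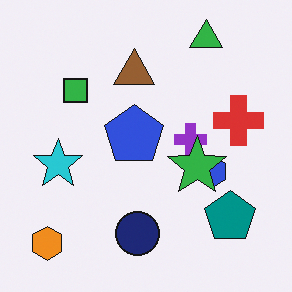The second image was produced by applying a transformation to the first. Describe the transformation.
This is the original image overlaid with an additional green star.

A green star appears in the second image that is absent from the first.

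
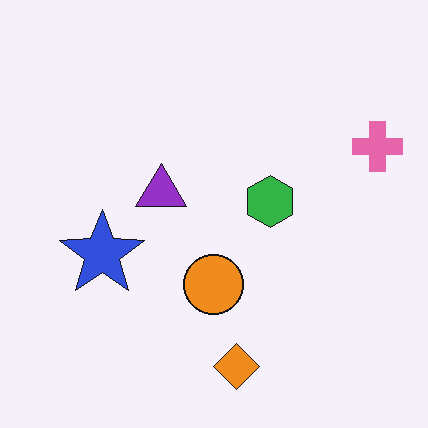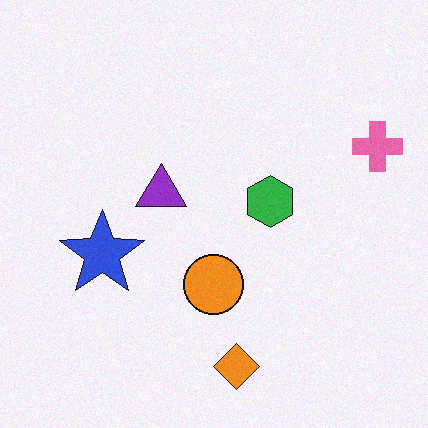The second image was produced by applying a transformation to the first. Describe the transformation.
This is the original image degraded with light additive noise.

Random speckle covers the whole image, including the flat background.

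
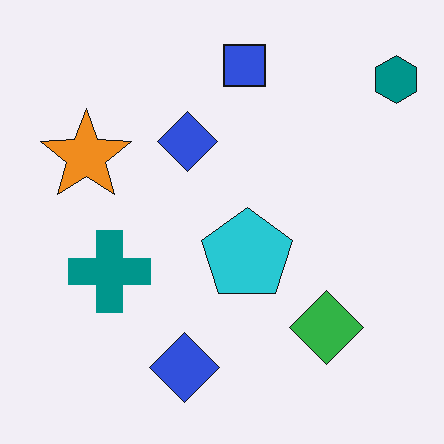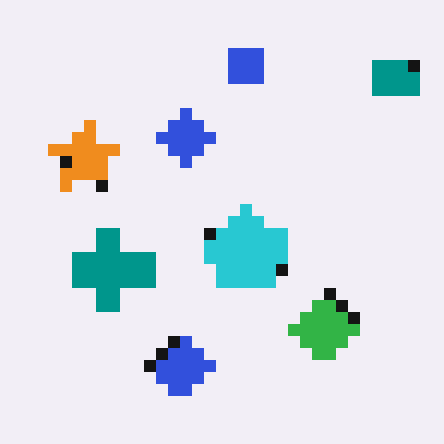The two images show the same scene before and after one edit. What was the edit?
This is the original image heavily pixelated into large blocks.

Shapes are reduced to large square blocks; fine edges and outlines are lost — a downscale-then-upscale (mosaic) effect.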